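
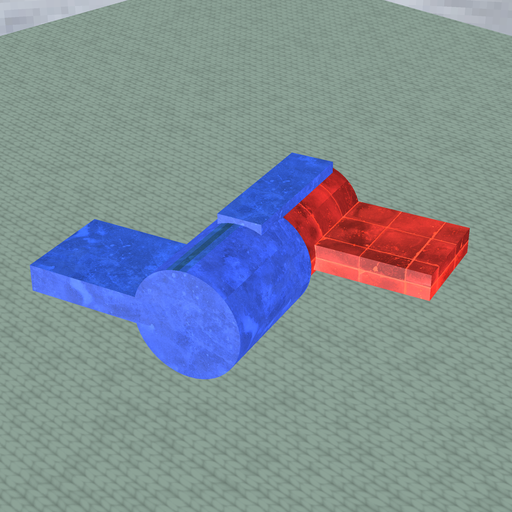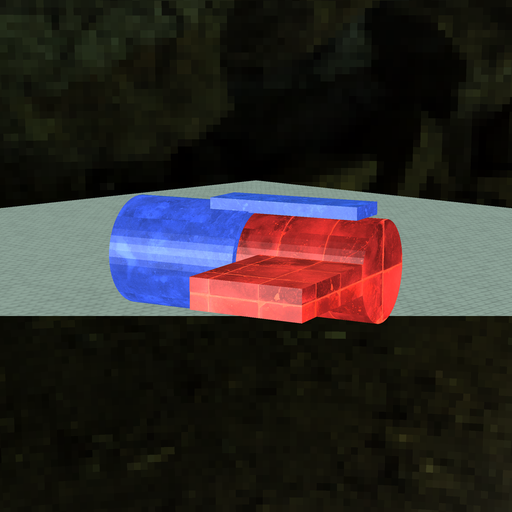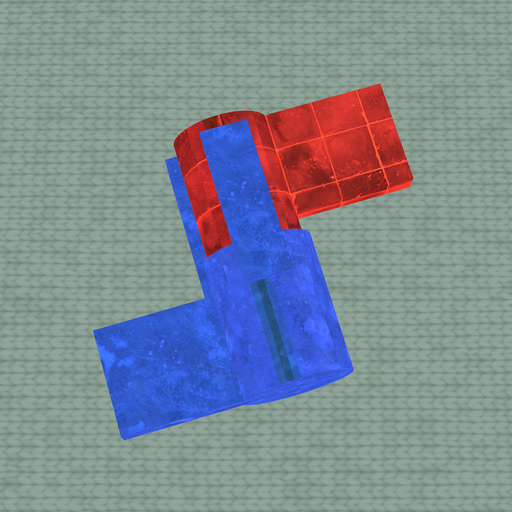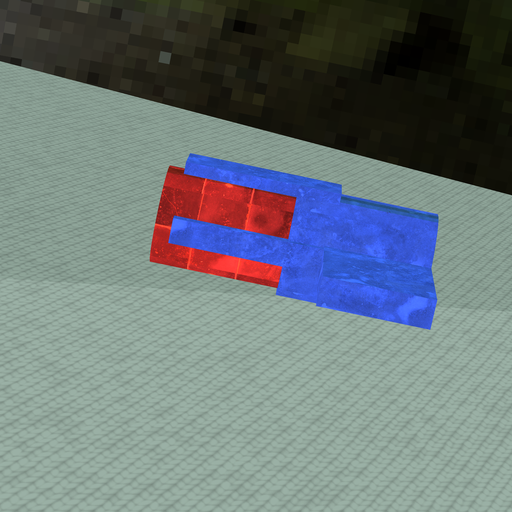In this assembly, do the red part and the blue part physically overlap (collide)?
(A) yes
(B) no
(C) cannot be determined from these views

(A) yes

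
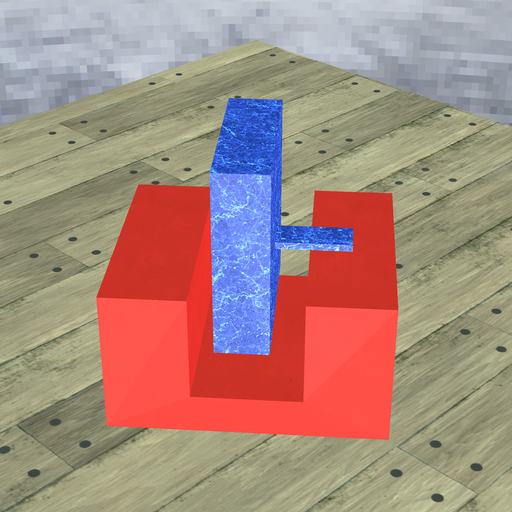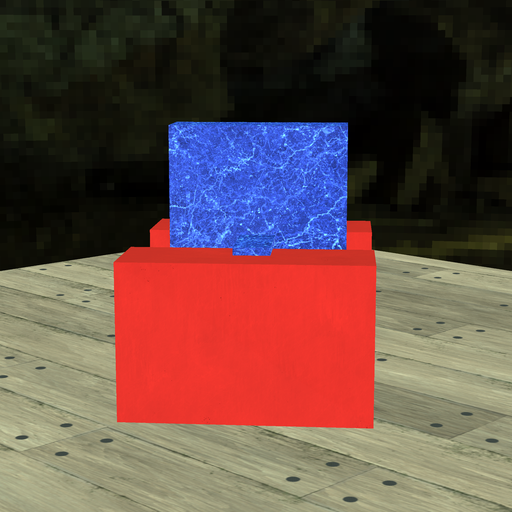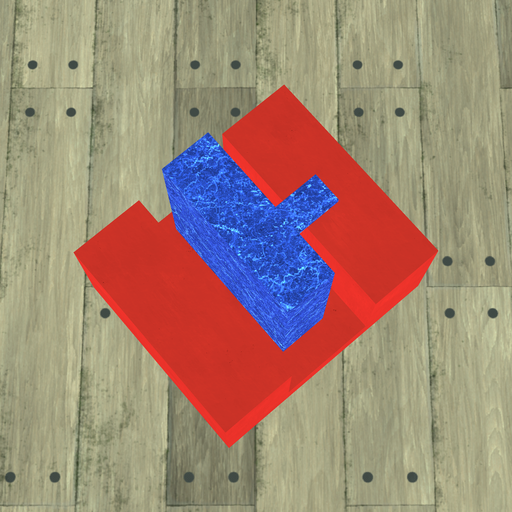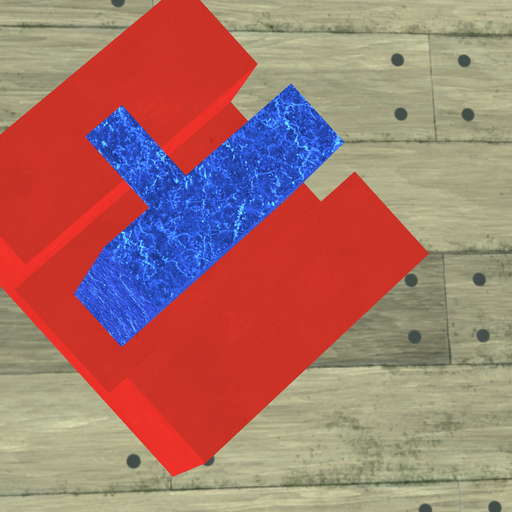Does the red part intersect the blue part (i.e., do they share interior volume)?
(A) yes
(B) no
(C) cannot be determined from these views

(B) no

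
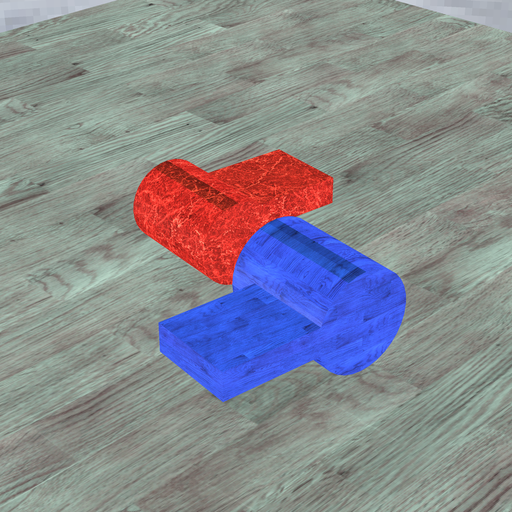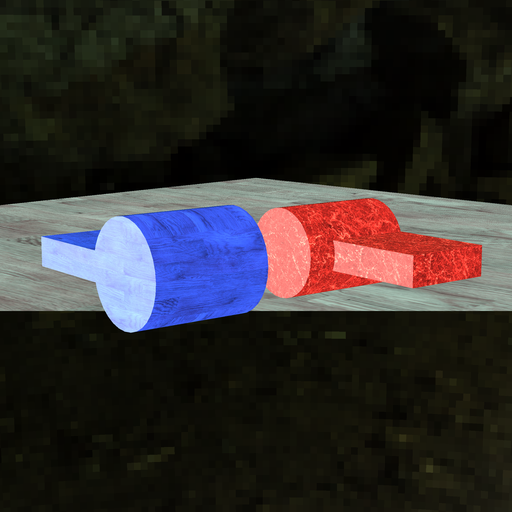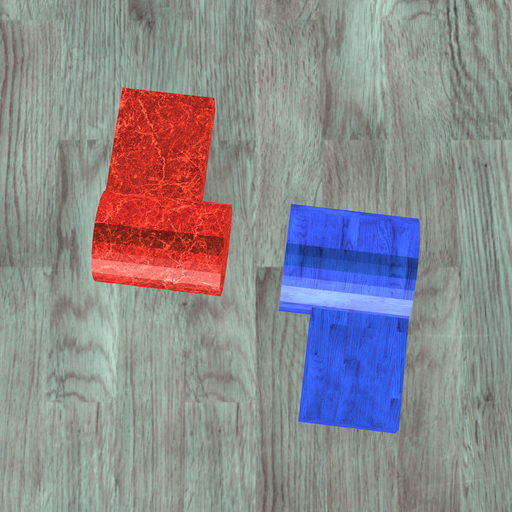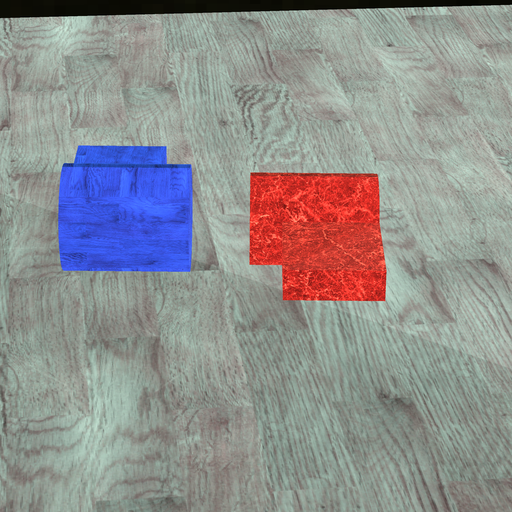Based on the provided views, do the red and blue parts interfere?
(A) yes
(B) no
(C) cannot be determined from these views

(B) no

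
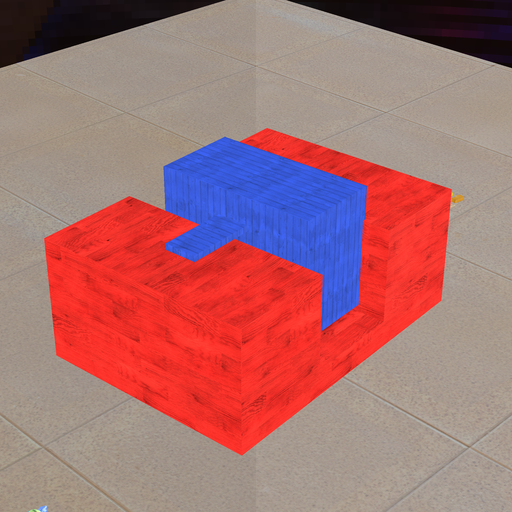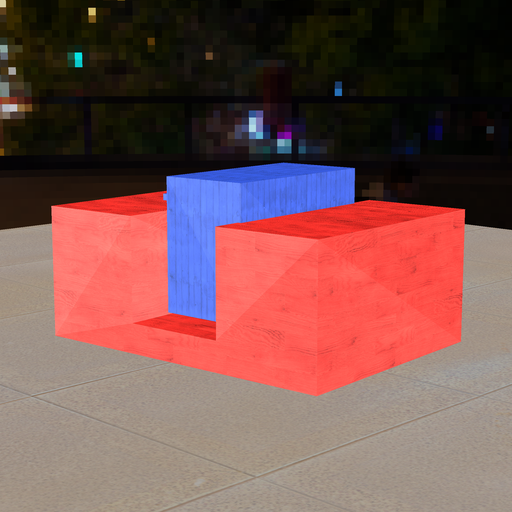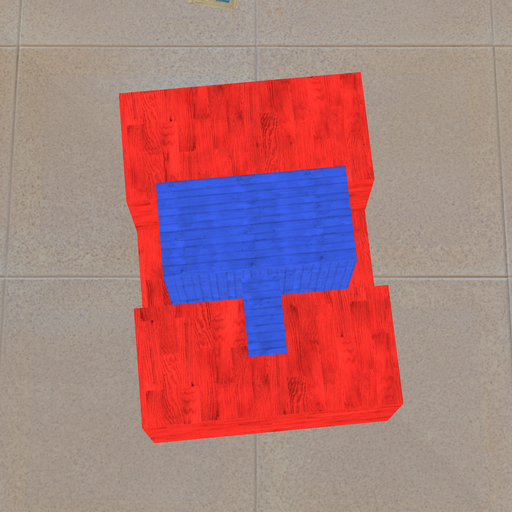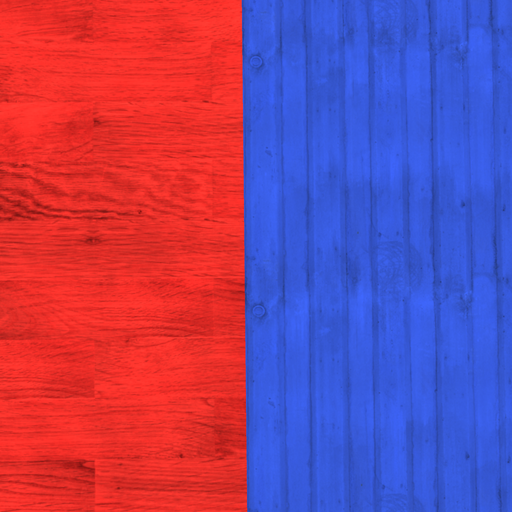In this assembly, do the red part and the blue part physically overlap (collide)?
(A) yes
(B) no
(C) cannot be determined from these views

(A) yes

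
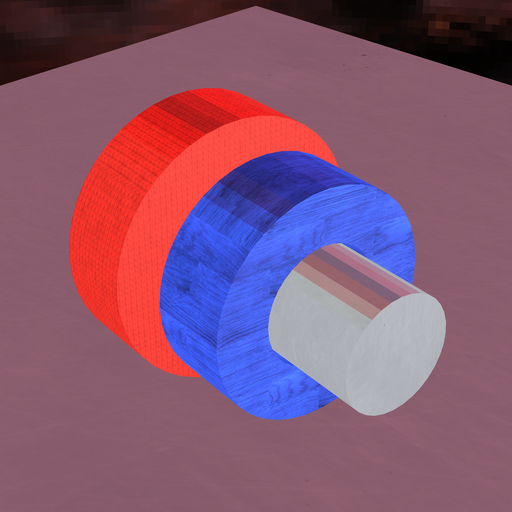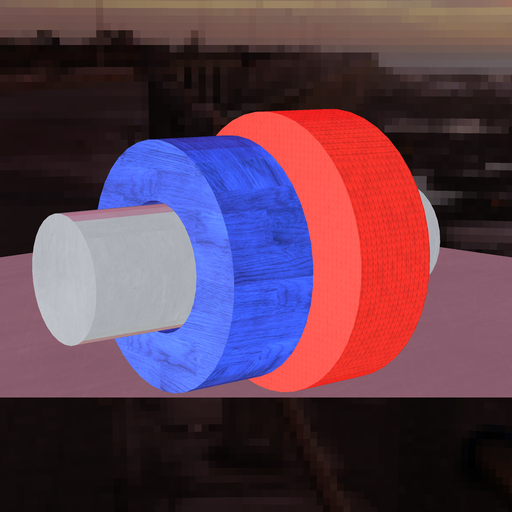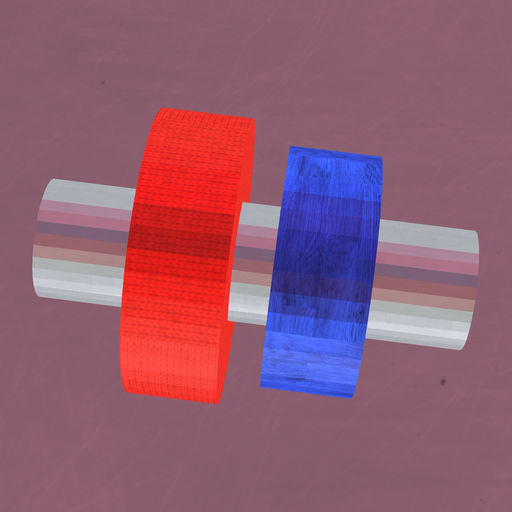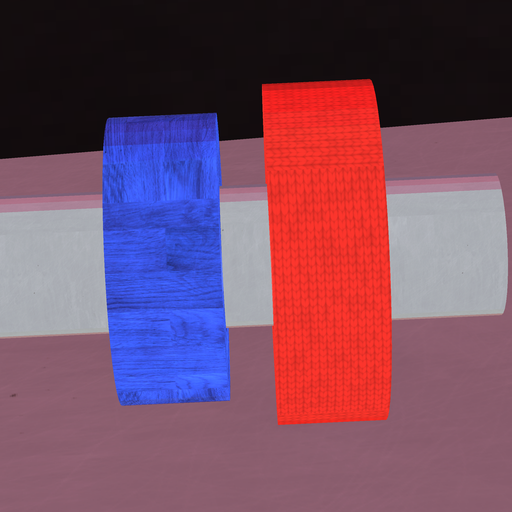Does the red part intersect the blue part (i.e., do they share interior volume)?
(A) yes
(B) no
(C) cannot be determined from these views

(B) no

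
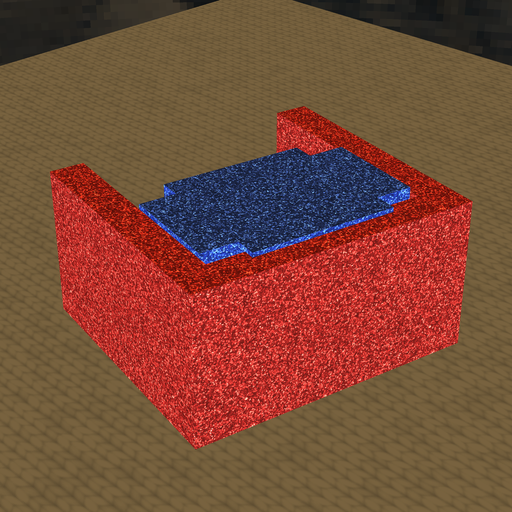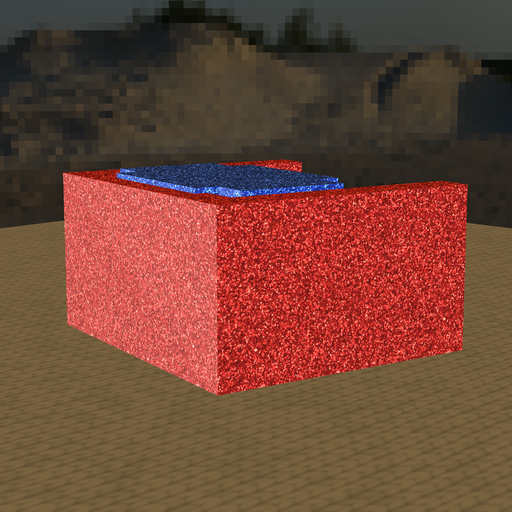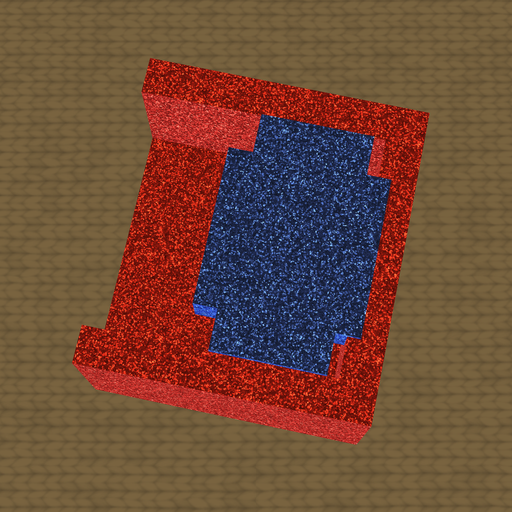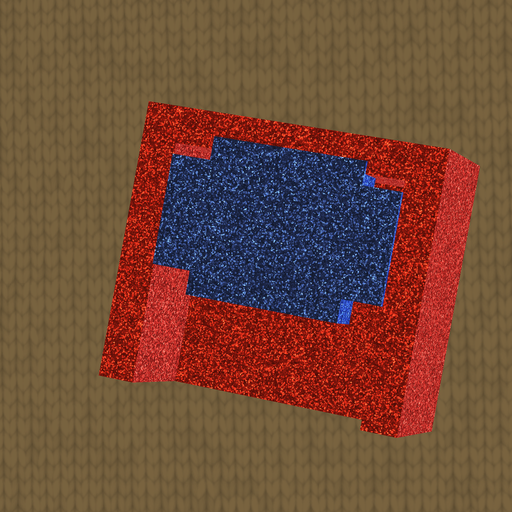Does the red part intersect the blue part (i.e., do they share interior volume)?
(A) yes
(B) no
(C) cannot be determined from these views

(A) yes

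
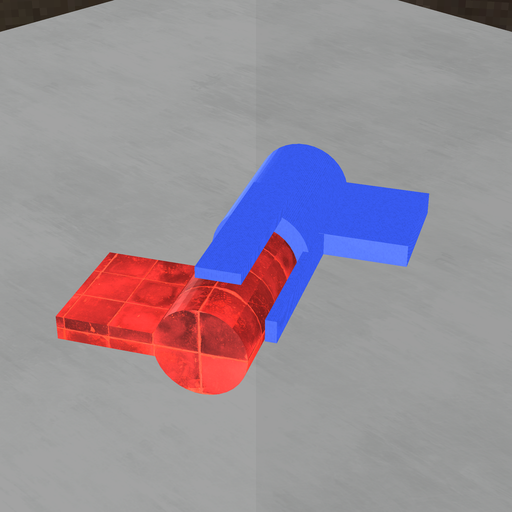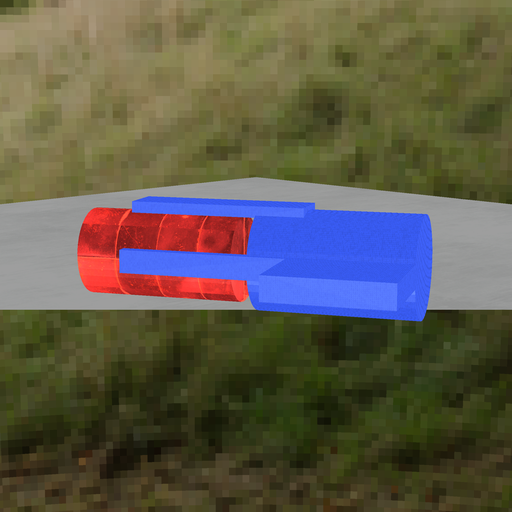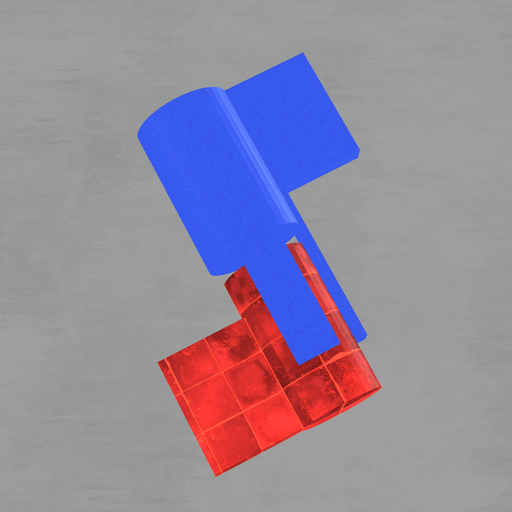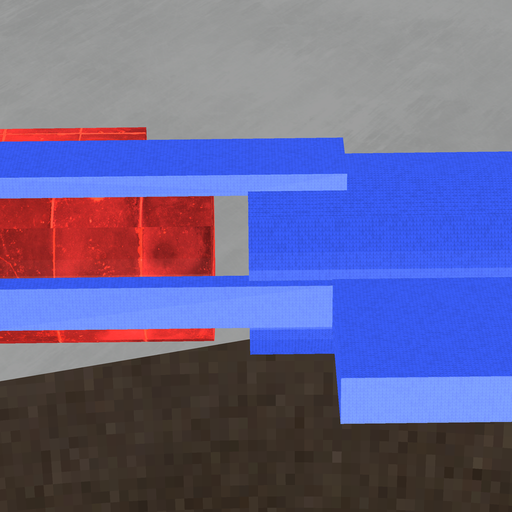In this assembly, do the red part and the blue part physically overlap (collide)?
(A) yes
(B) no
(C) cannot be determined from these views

(B) no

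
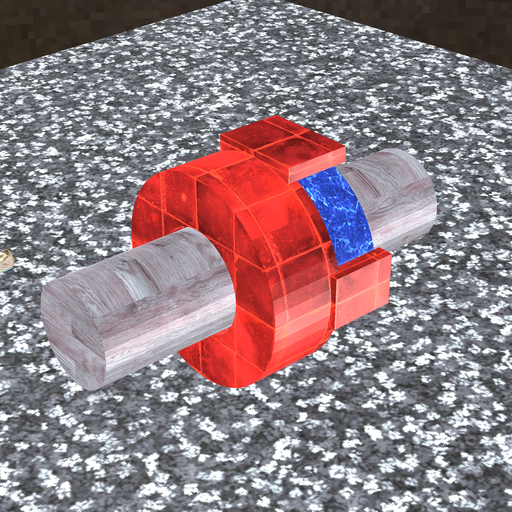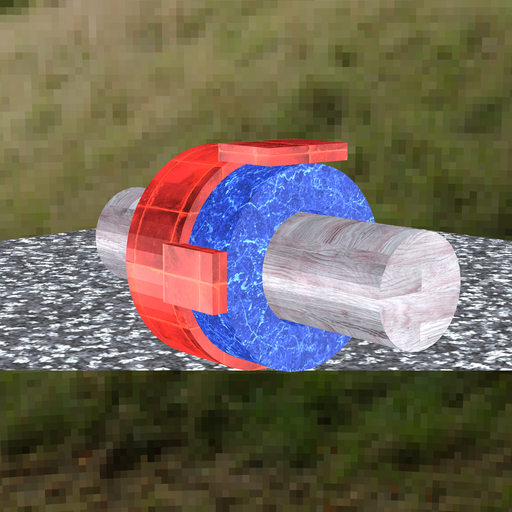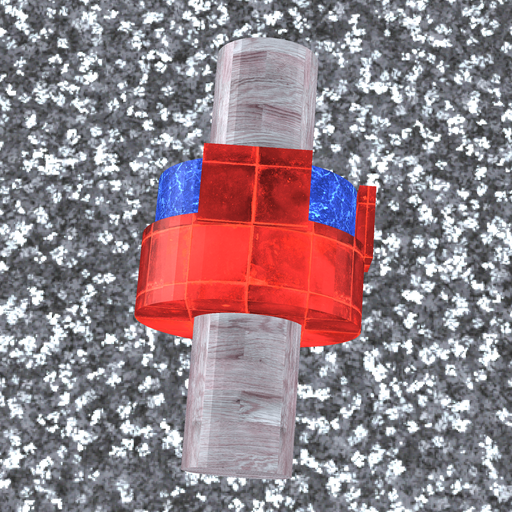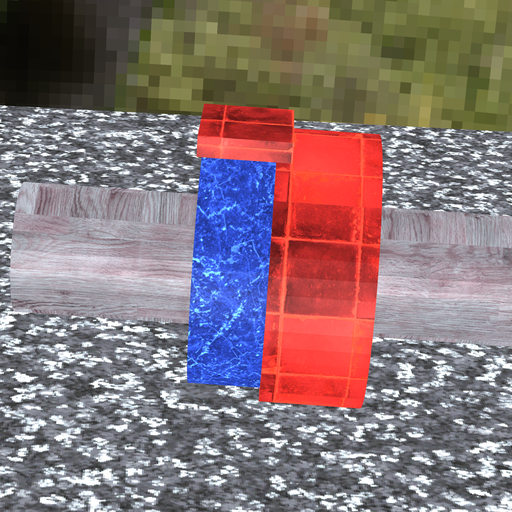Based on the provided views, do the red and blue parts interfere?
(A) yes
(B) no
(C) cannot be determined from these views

(A) yes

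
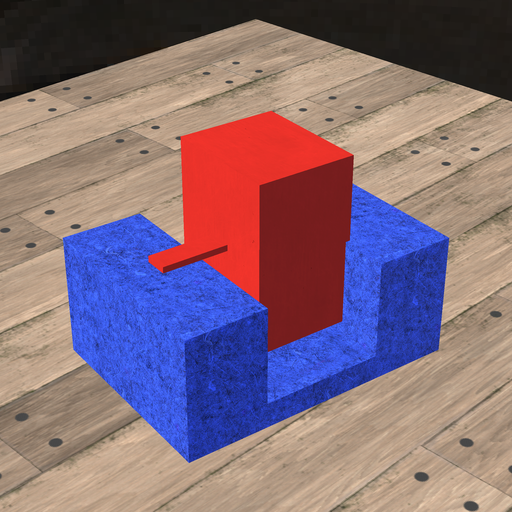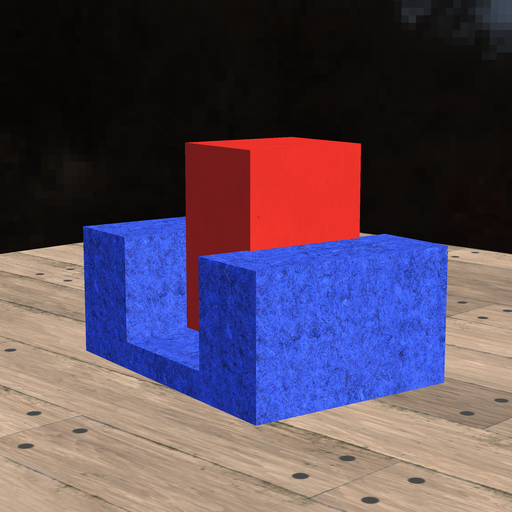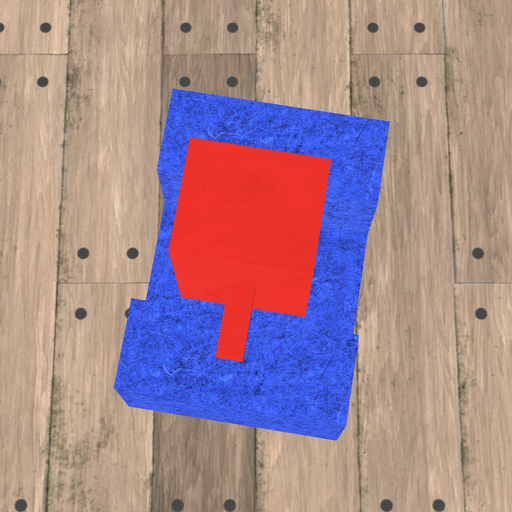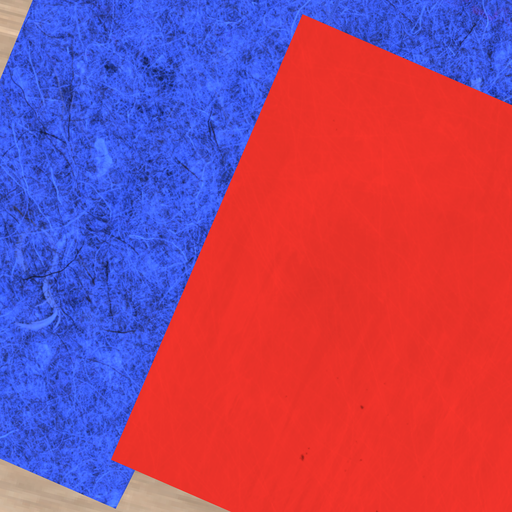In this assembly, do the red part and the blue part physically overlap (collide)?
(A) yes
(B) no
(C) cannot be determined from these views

(A) yes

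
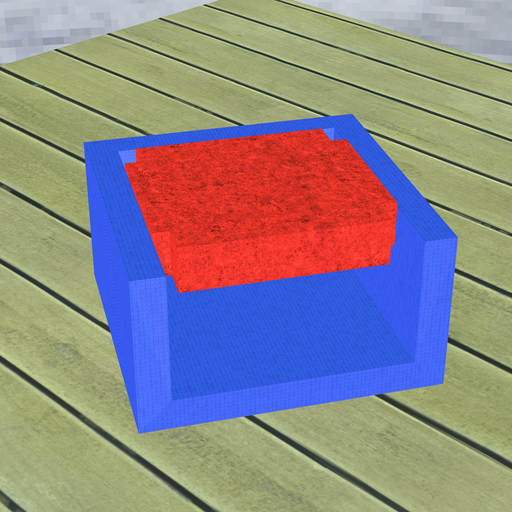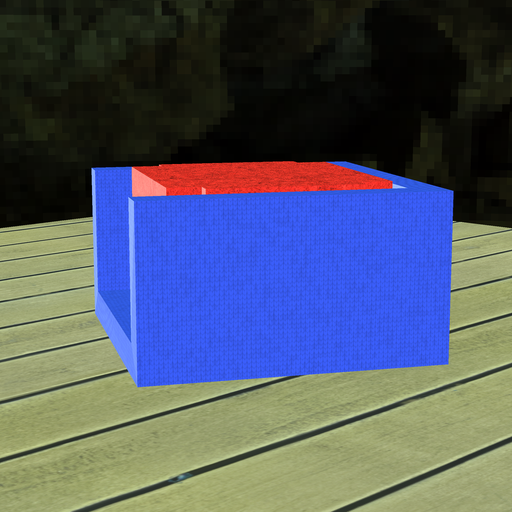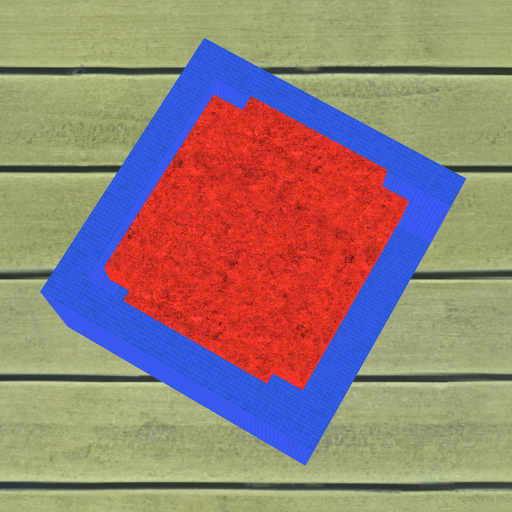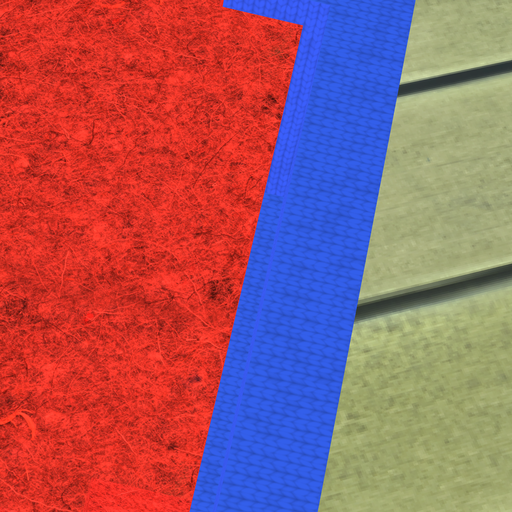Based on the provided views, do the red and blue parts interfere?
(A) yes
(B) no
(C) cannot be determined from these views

(B) no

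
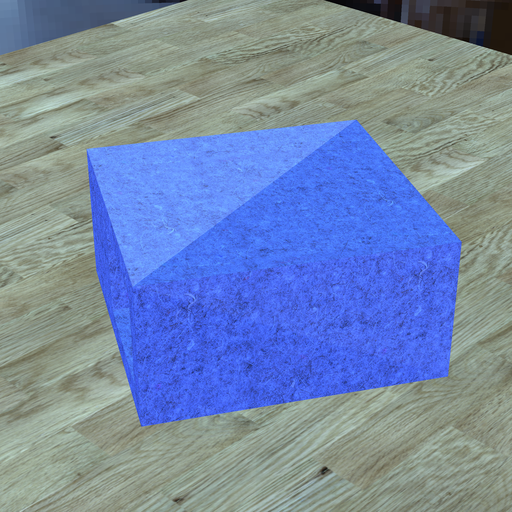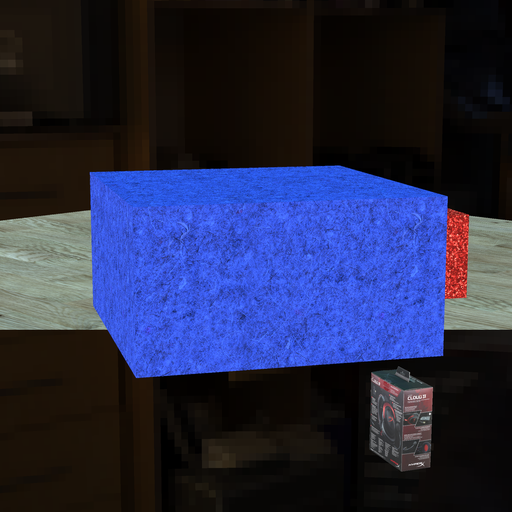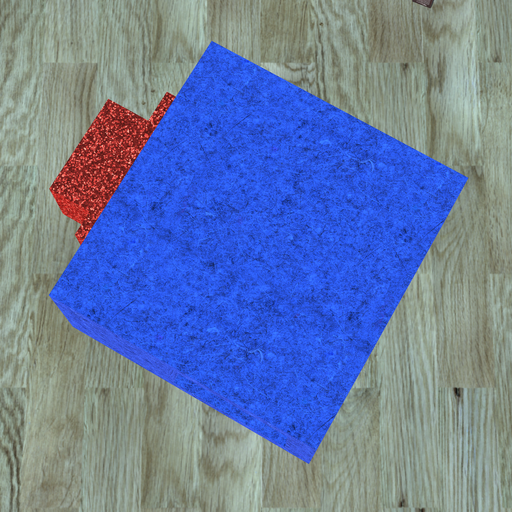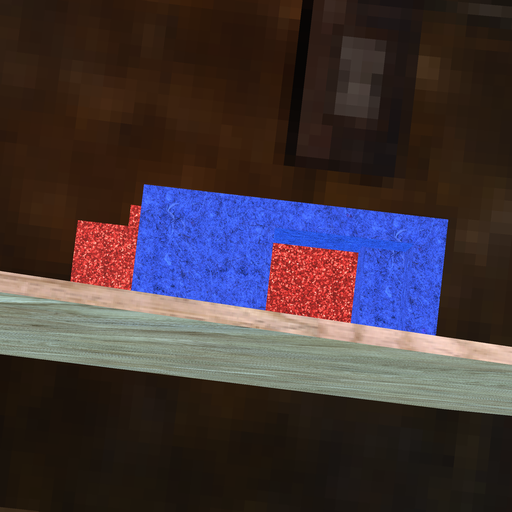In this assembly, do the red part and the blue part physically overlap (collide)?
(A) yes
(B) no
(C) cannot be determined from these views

(B) no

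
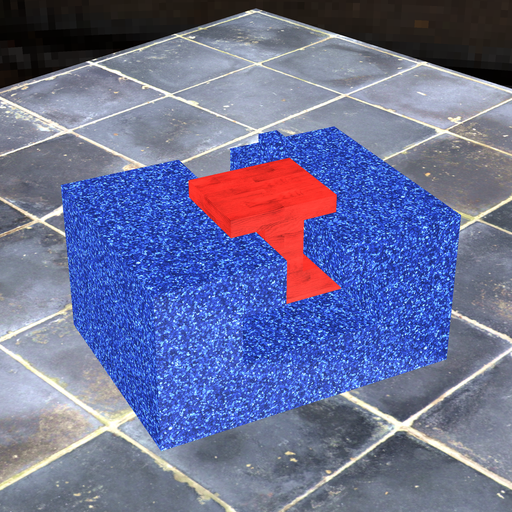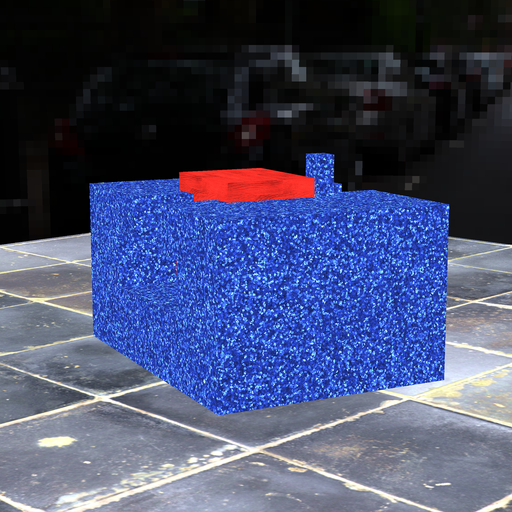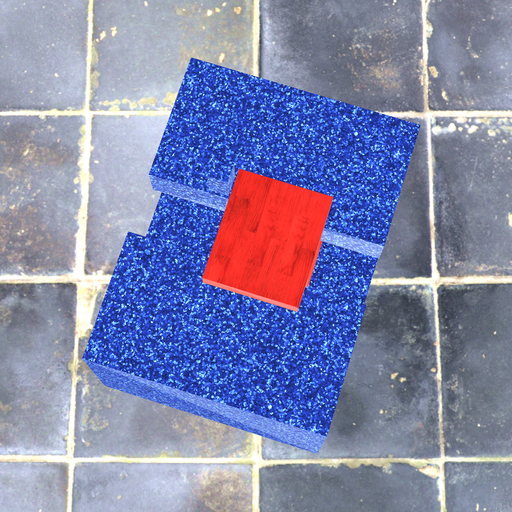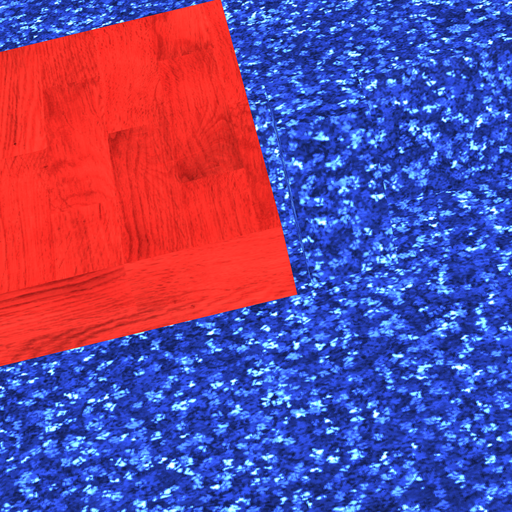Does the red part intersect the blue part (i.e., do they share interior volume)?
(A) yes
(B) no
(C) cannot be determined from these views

(B) no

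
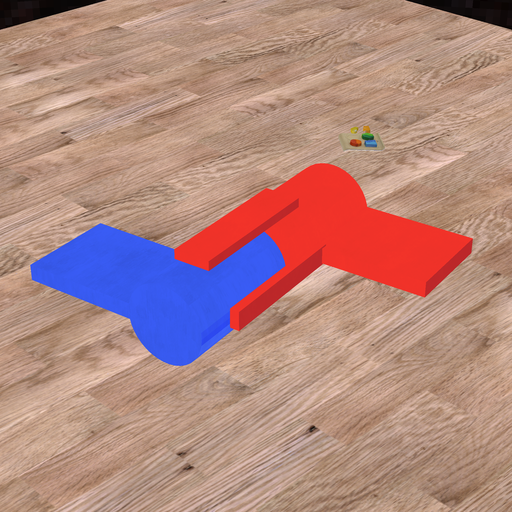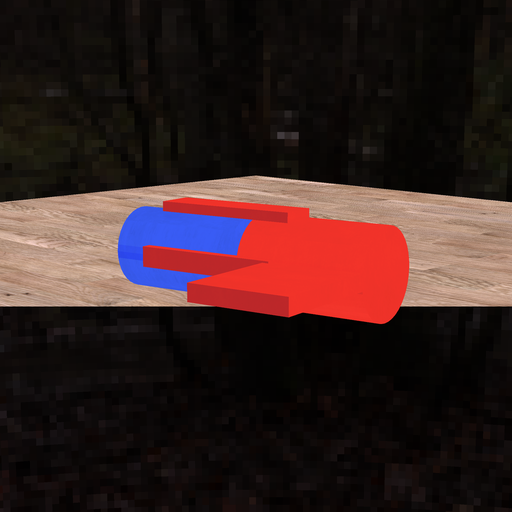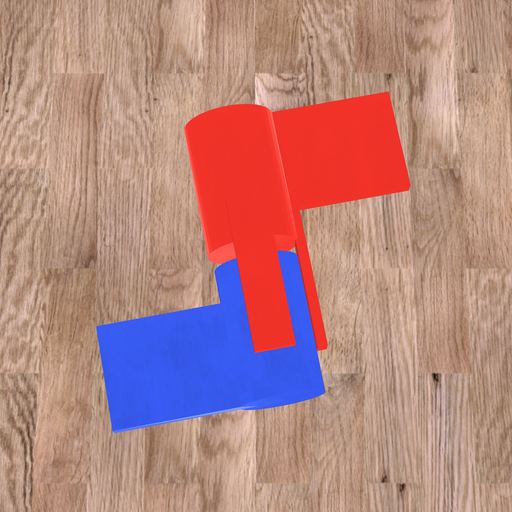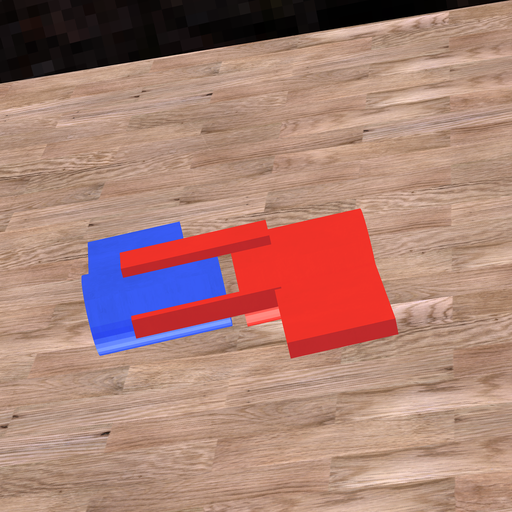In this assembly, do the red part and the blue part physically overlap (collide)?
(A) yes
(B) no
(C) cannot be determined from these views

(B) no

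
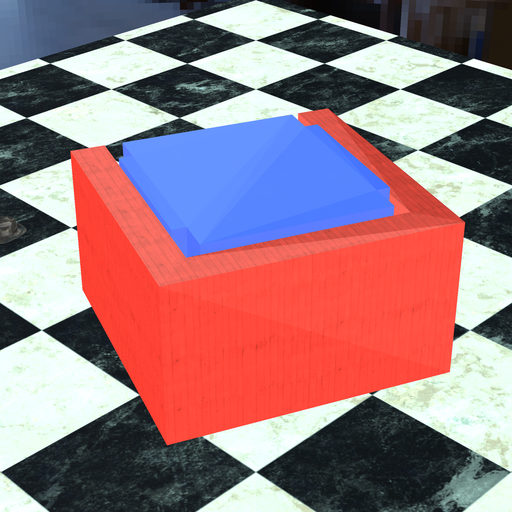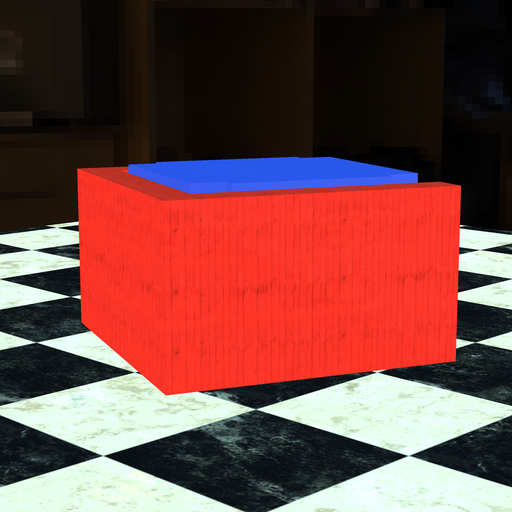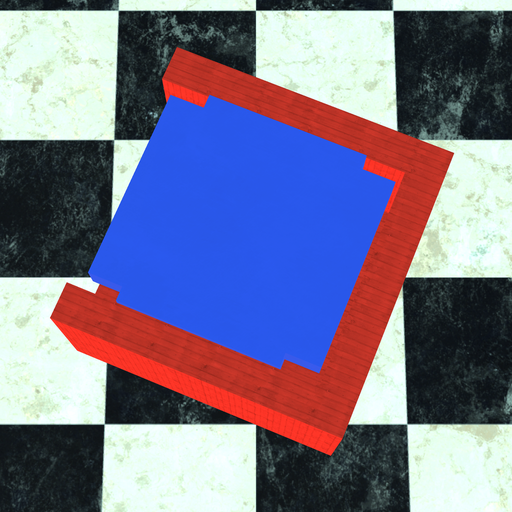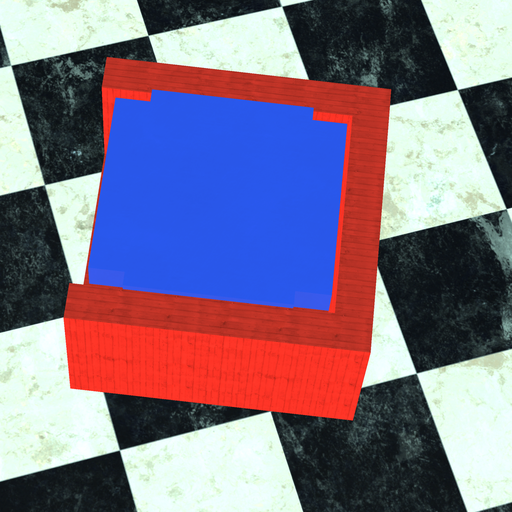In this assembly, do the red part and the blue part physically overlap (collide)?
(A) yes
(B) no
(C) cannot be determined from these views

(B) no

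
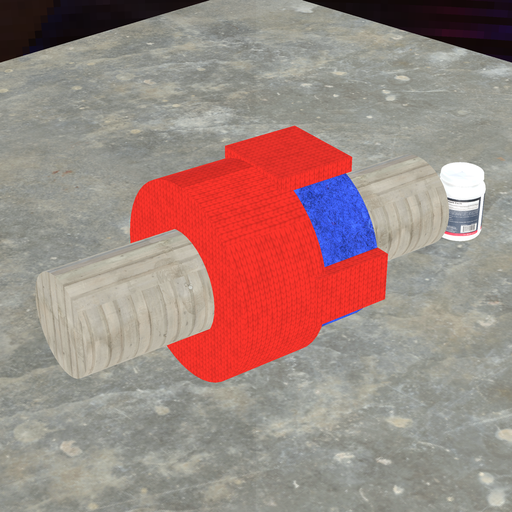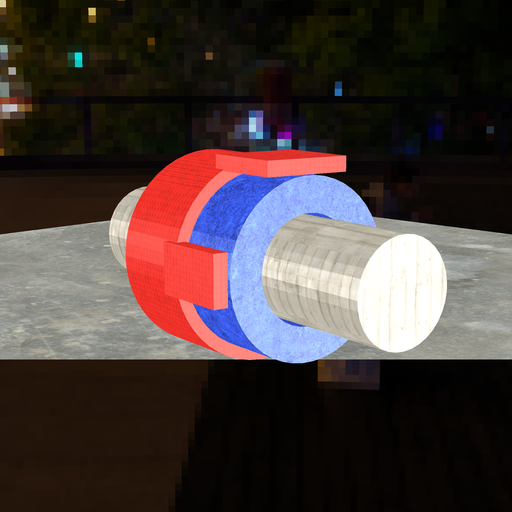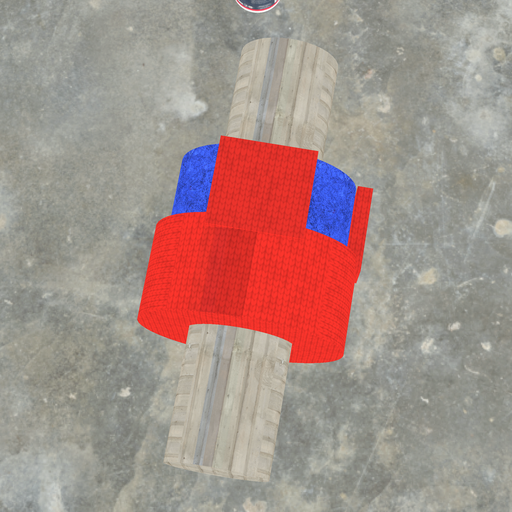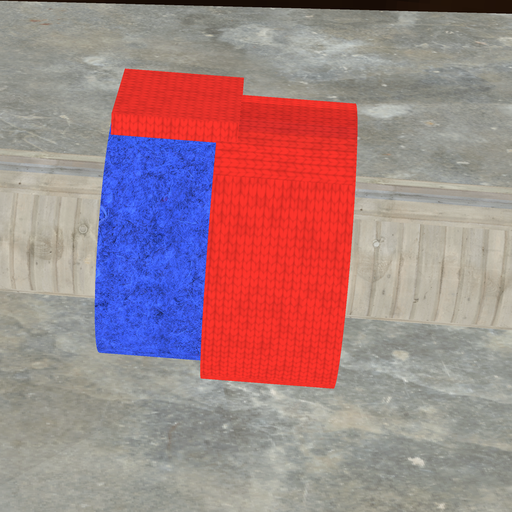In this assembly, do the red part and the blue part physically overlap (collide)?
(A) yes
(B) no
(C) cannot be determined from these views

(A) yes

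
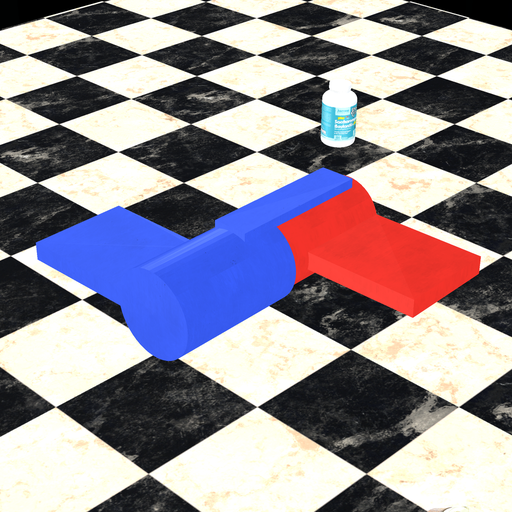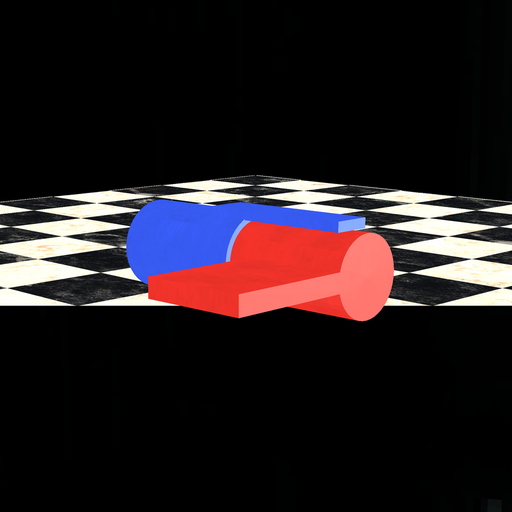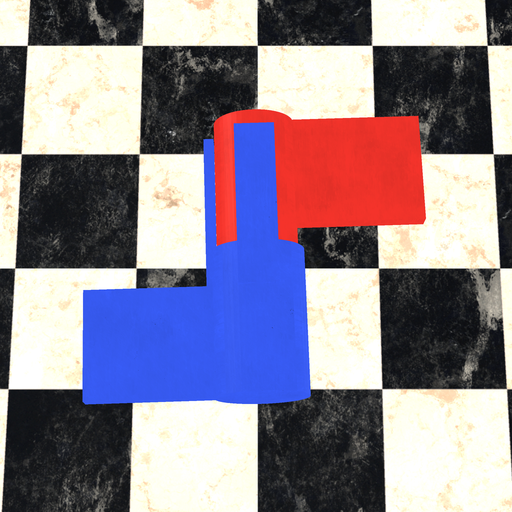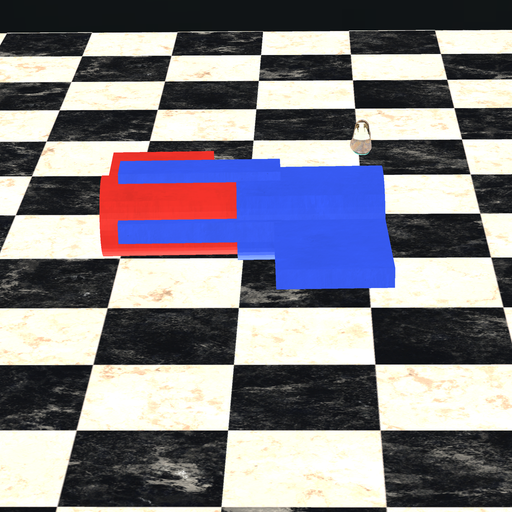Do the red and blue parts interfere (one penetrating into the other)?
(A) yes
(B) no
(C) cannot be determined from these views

(A) yes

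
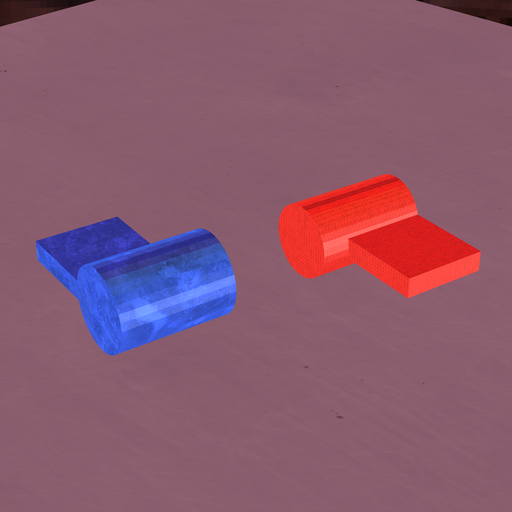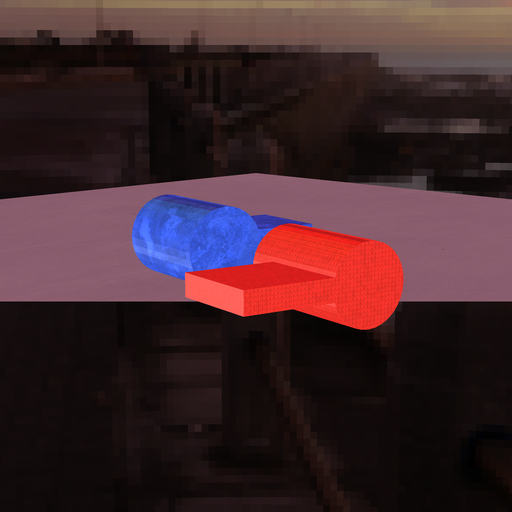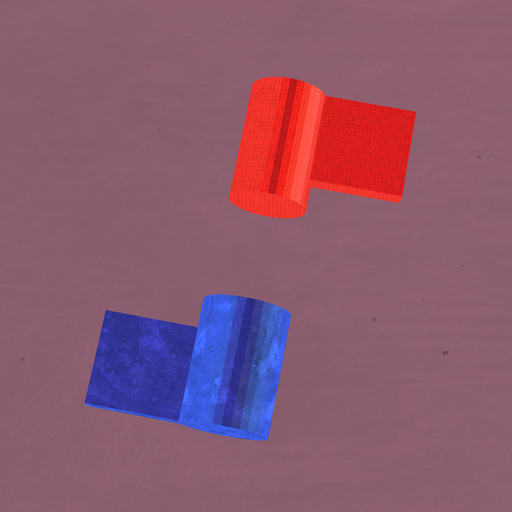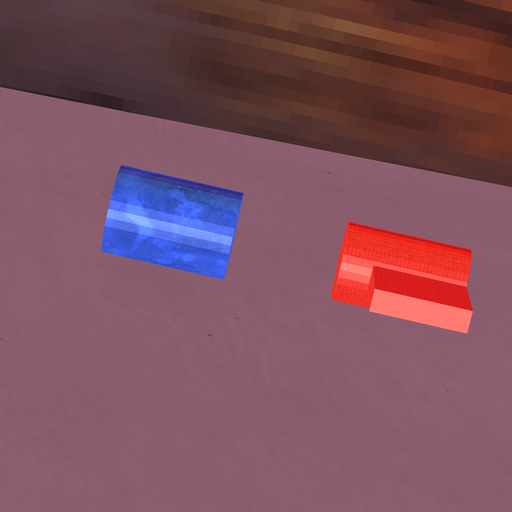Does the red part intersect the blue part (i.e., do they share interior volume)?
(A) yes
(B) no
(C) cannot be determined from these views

(B) no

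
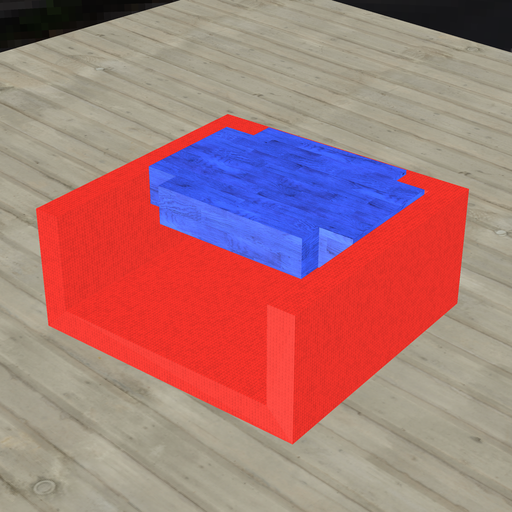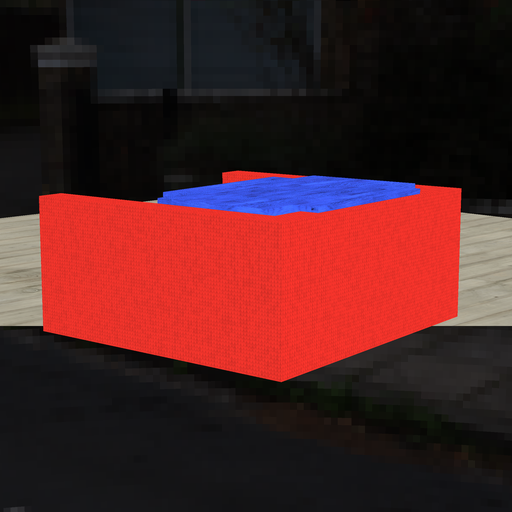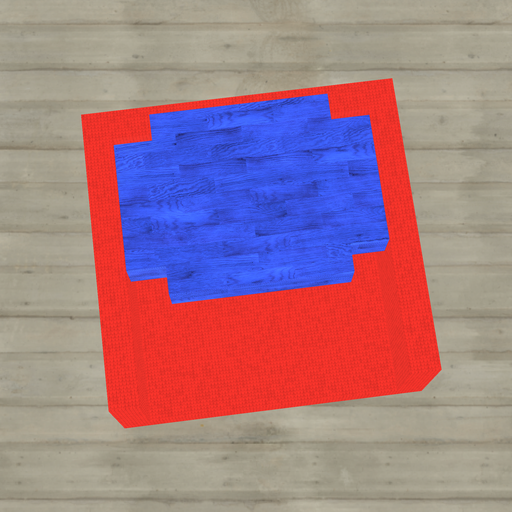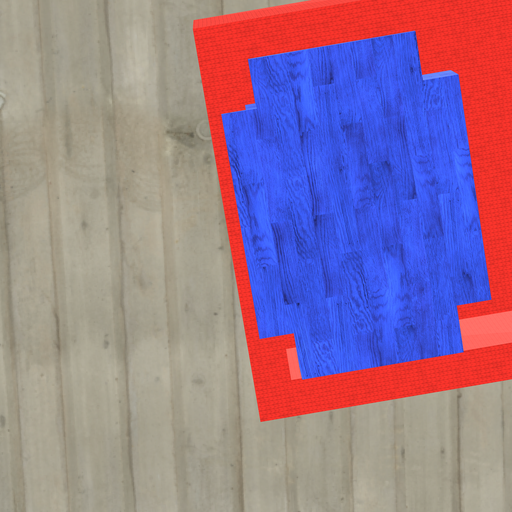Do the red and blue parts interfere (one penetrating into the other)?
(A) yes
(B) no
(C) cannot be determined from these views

(A) yes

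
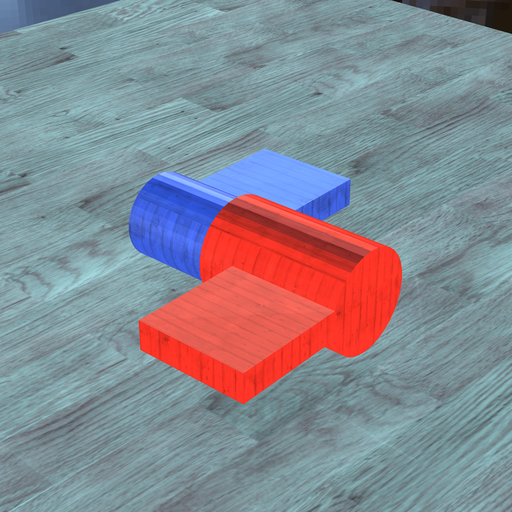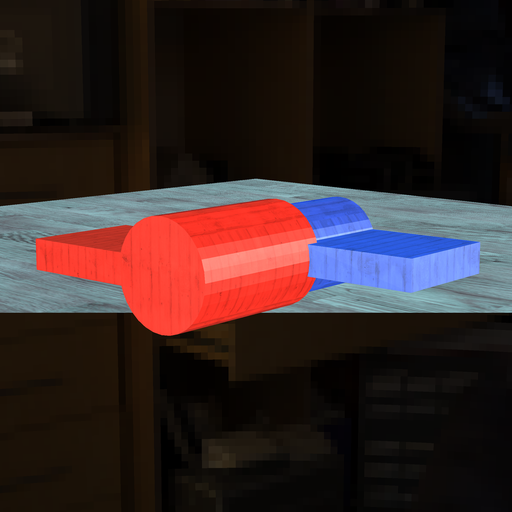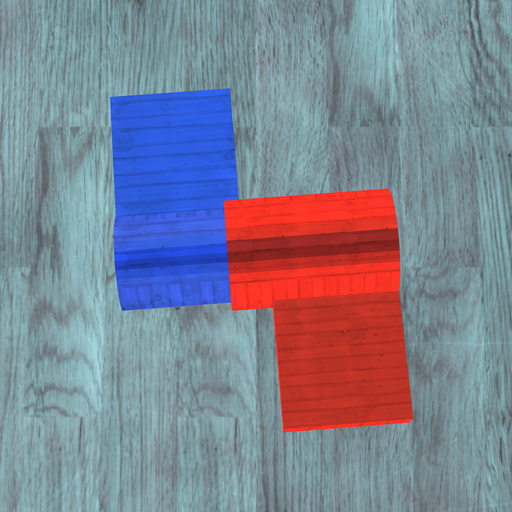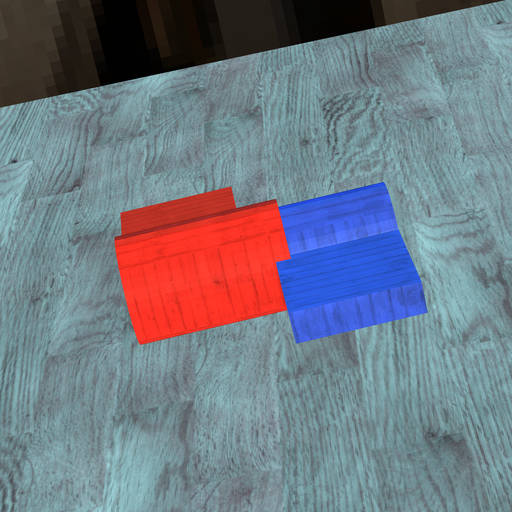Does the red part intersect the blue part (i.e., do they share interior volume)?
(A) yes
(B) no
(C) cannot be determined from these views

(A) yes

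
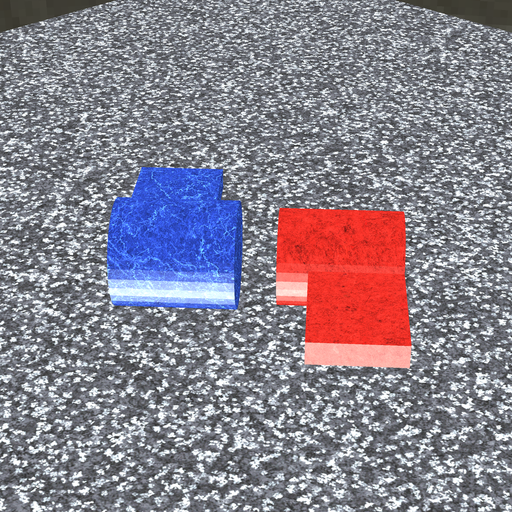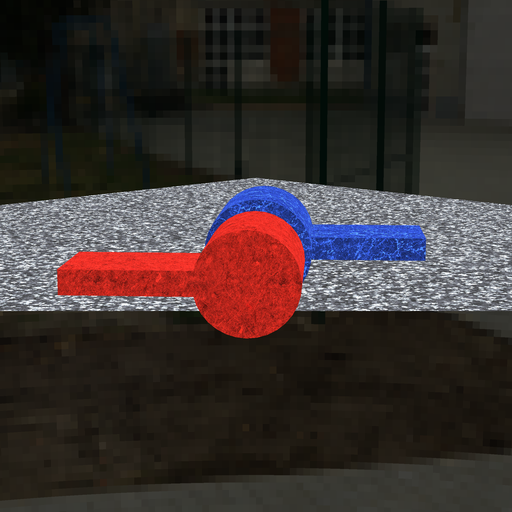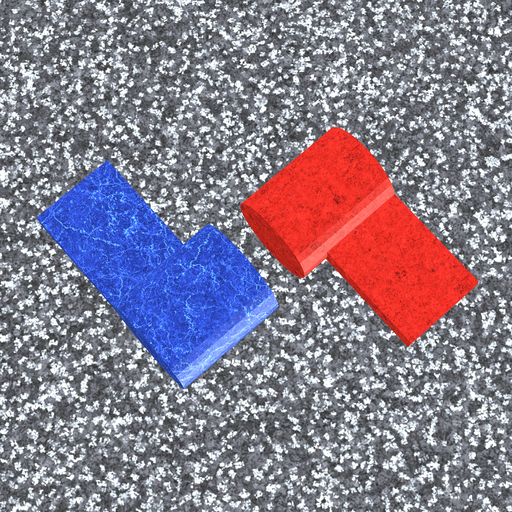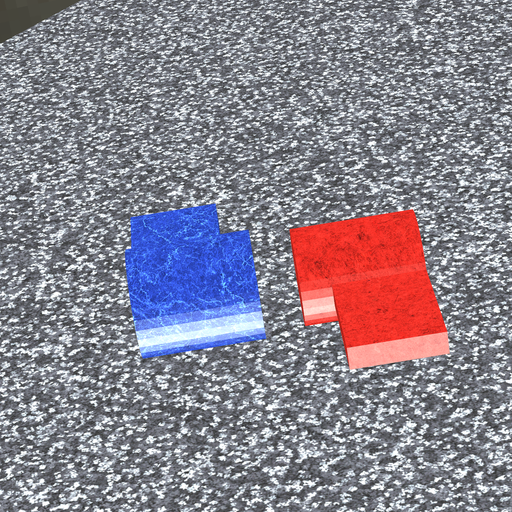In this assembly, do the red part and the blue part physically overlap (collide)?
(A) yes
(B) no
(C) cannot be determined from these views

(B) no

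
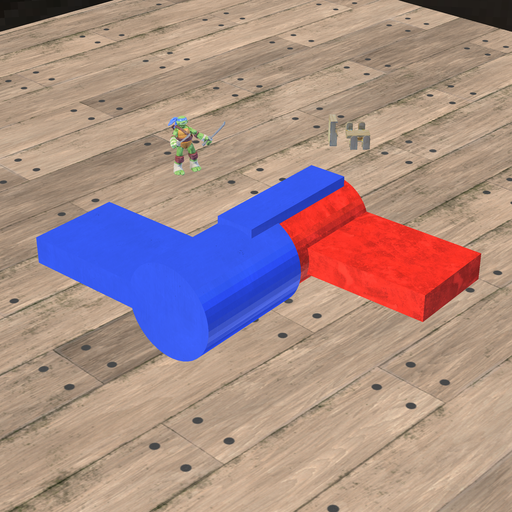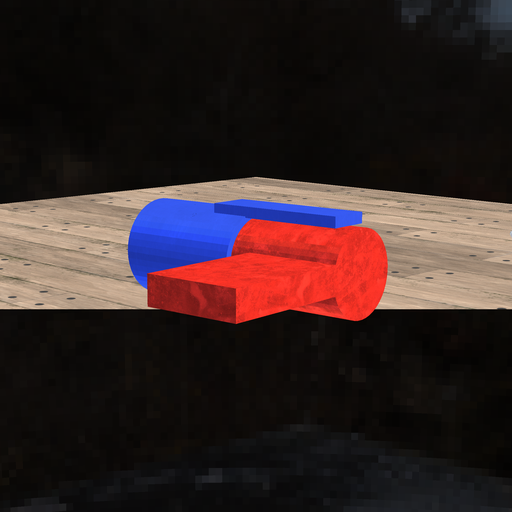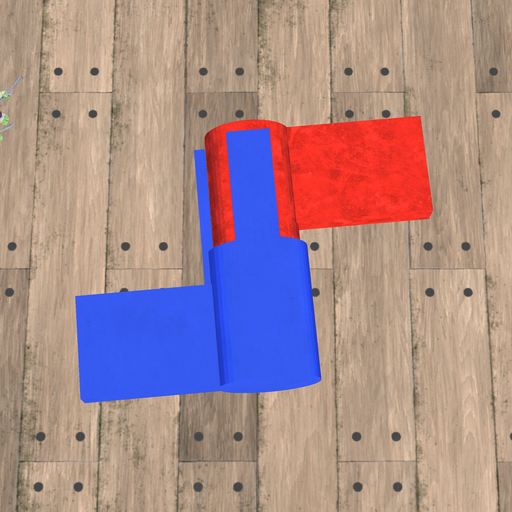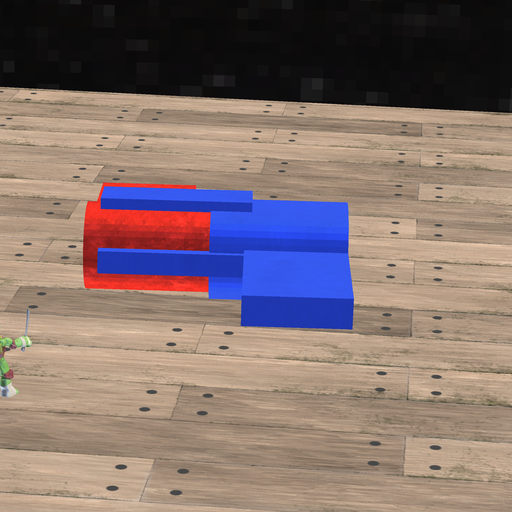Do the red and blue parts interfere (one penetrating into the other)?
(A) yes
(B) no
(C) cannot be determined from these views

(A) yes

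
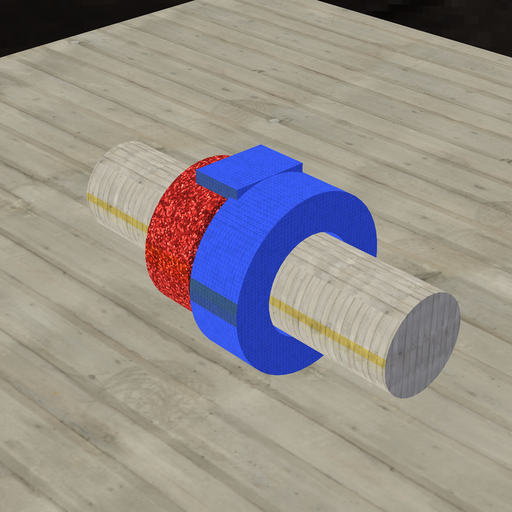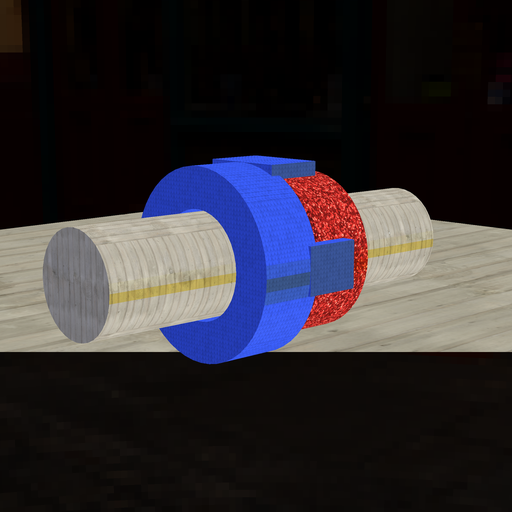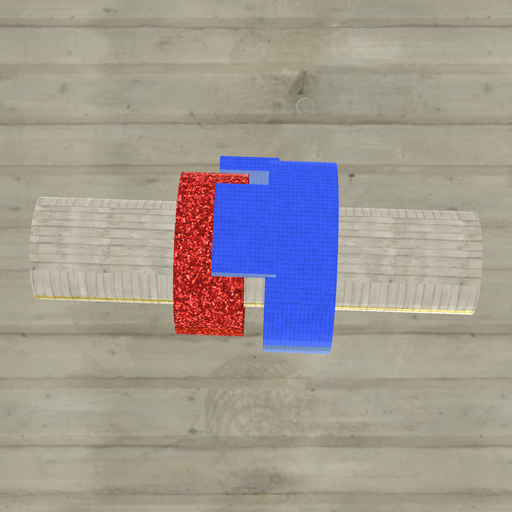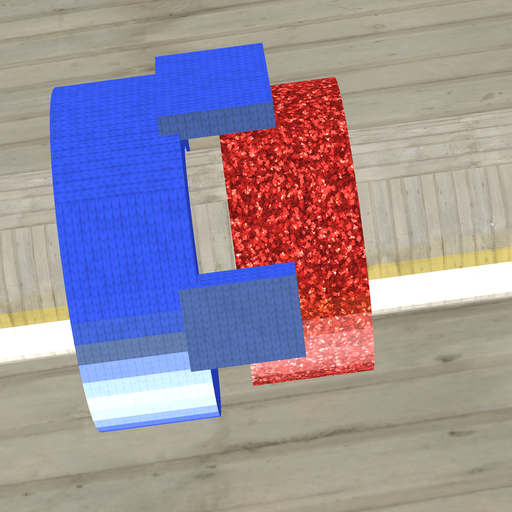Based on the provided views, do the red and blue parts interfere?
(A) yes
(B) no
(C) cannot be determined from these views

(B) no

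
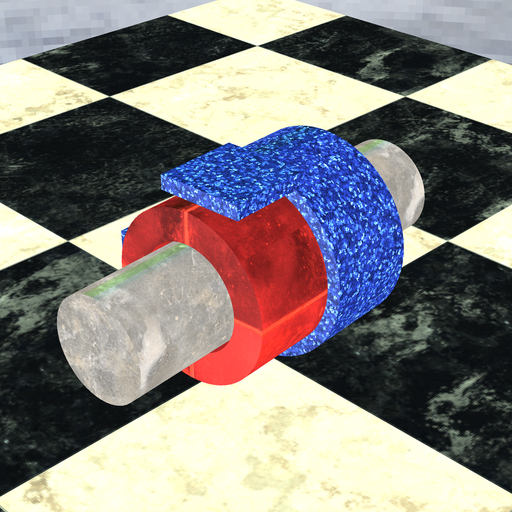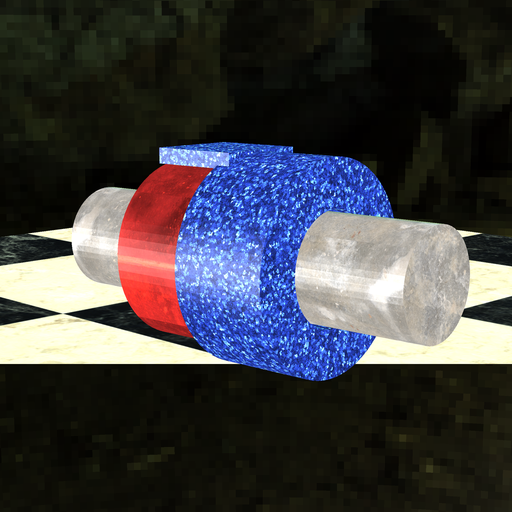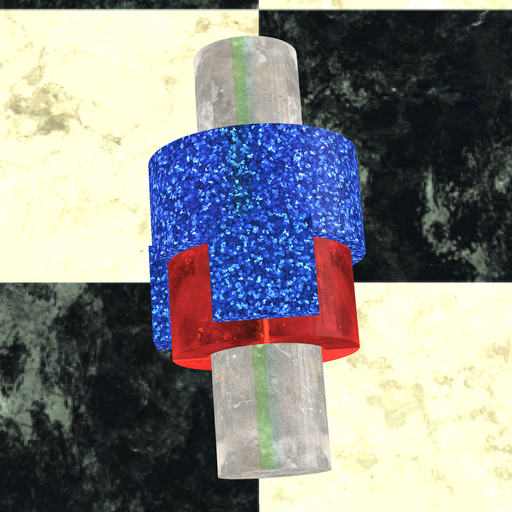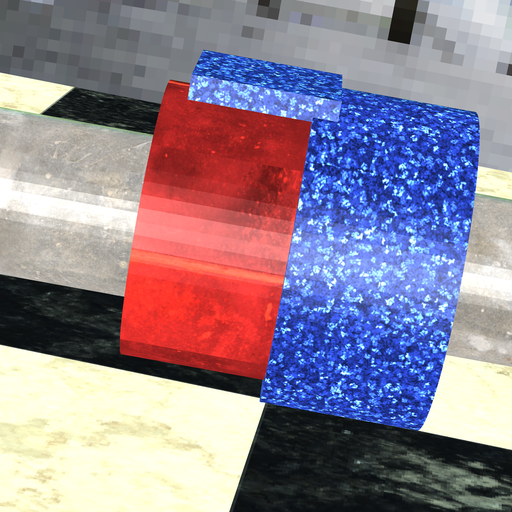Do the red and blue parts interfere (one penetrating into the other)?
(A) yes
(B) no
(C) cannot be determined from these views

(A) yes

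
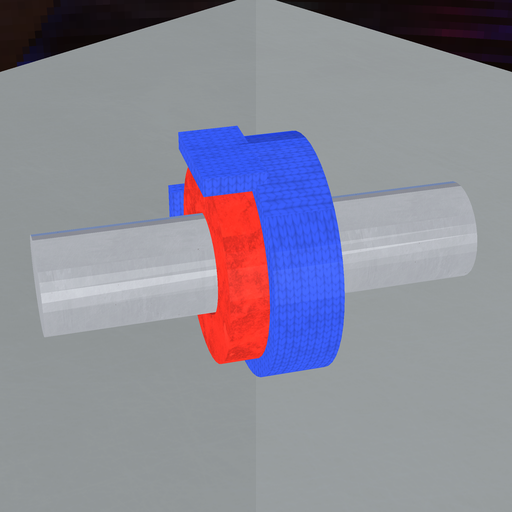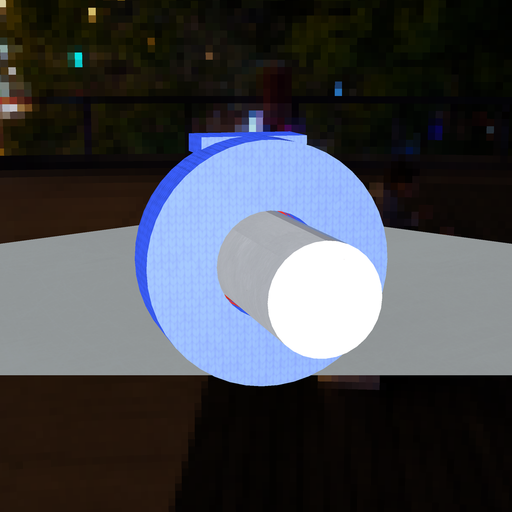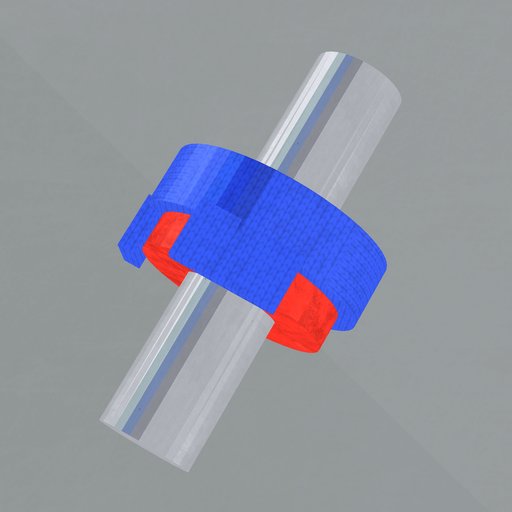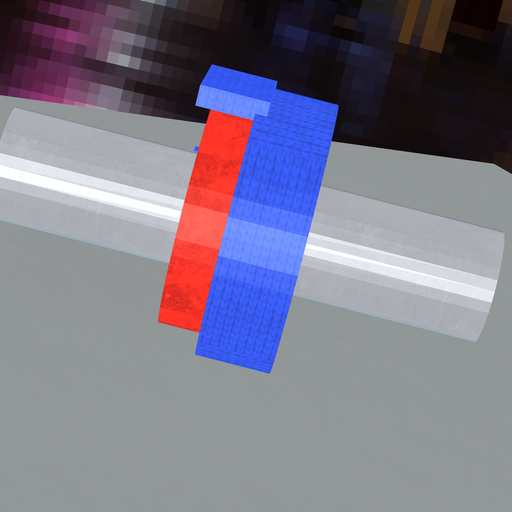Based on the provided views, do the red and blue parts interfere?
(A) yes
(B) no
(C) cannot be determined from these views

(A) yes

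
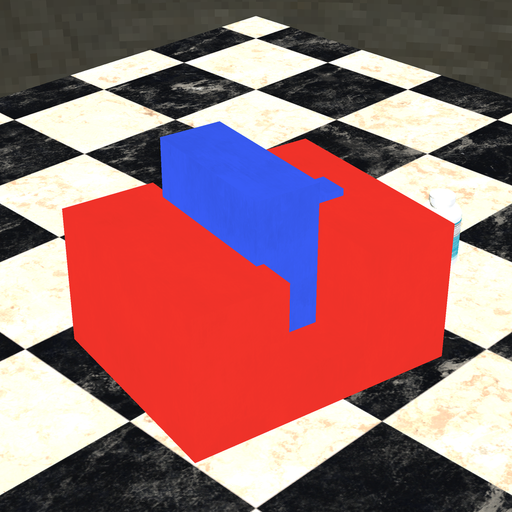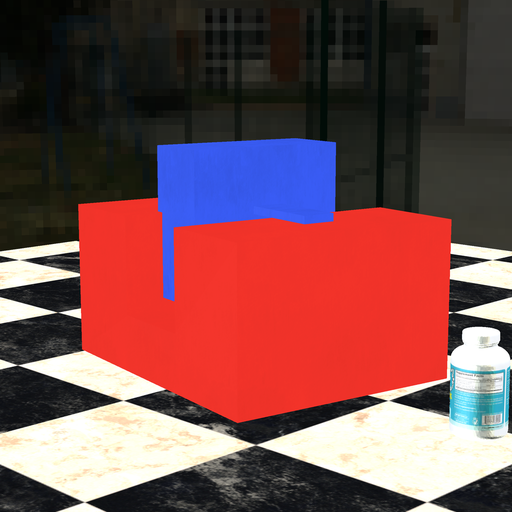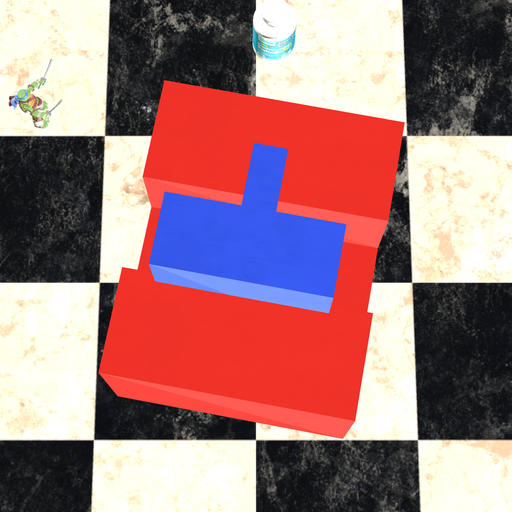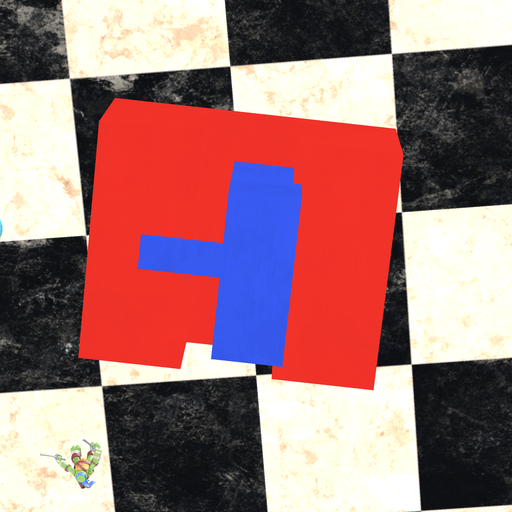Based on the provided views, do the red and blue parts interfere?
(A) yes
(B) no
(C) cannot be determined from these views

(A) yes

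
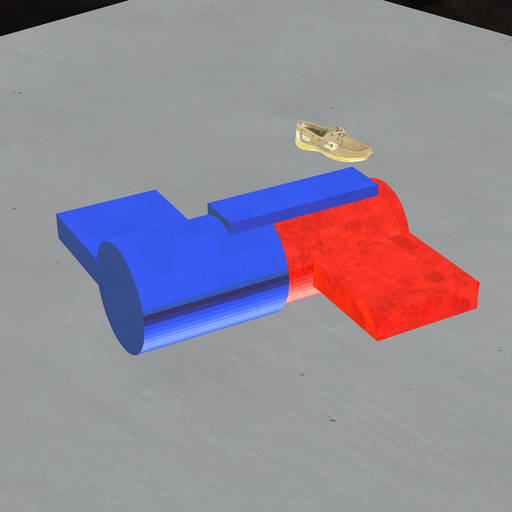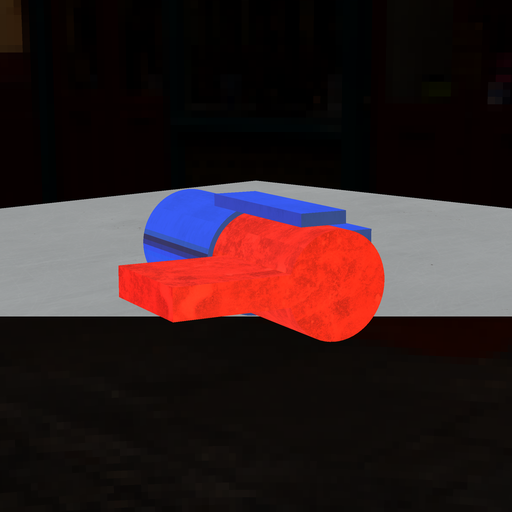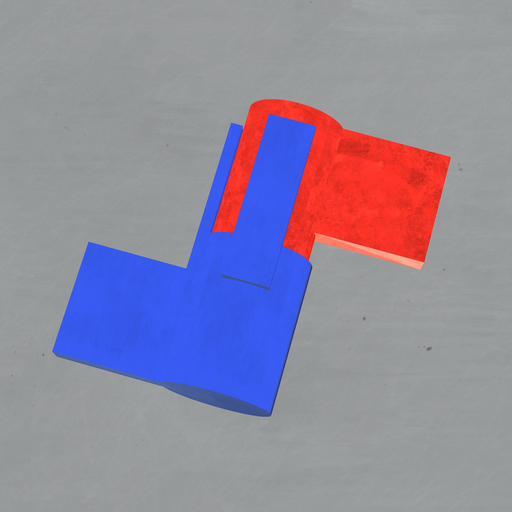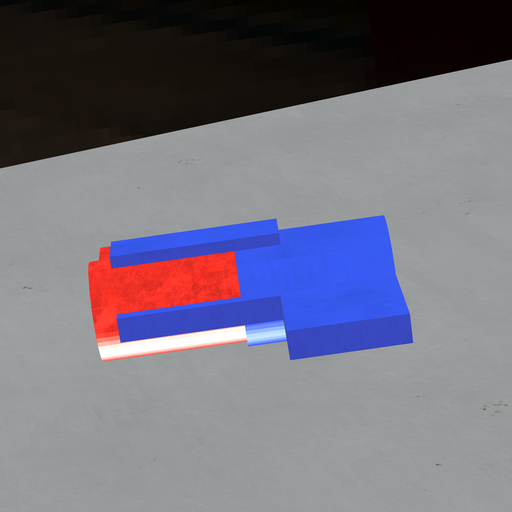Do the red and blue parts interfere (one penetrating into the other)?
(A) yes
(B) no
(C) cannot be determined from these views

(A) yes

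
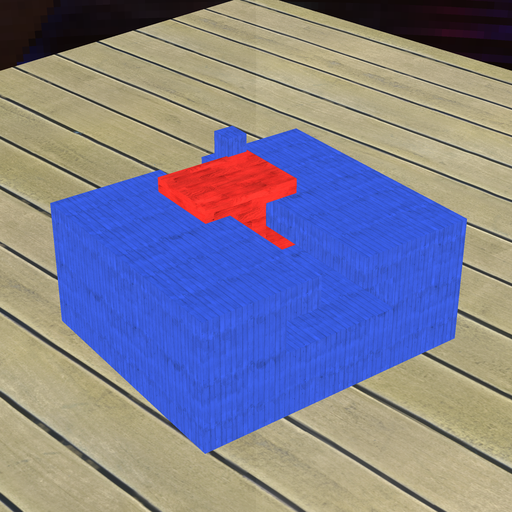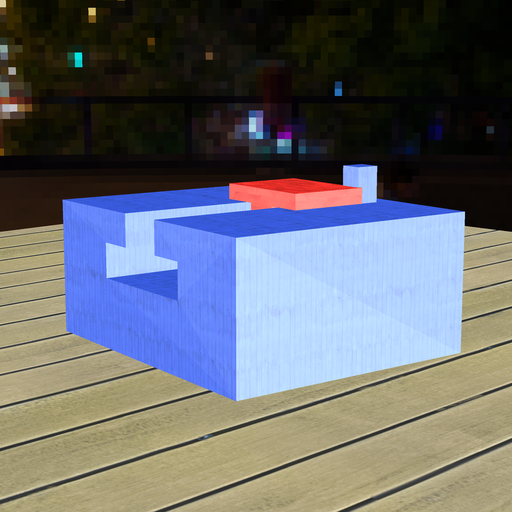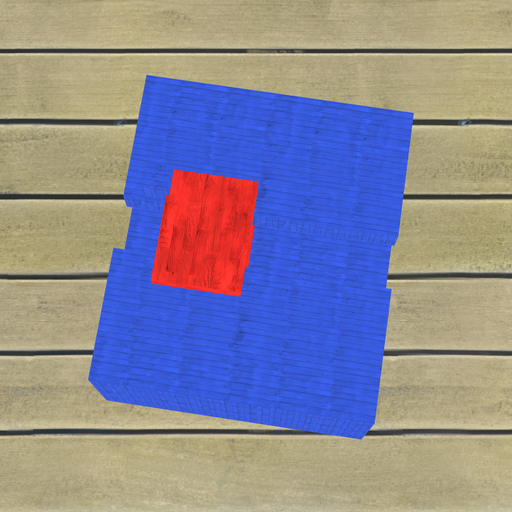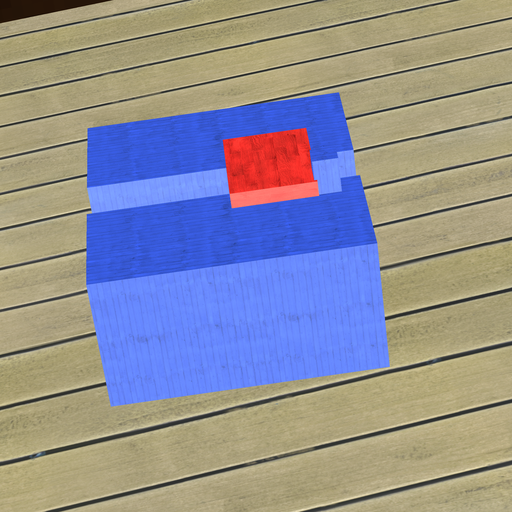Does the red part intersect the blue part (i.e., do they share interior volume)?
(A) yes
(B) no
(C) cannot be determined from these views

(A) yes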